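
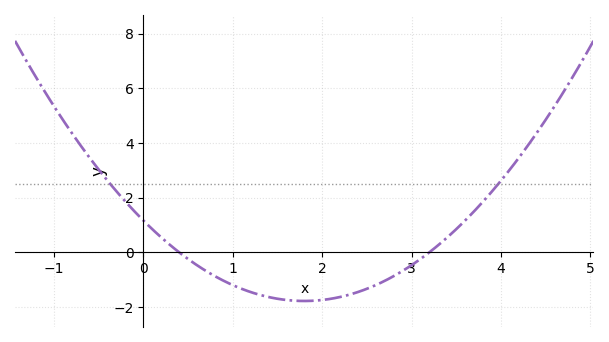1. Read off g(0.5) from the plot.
-0.246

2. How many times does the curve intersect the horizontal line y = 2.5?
2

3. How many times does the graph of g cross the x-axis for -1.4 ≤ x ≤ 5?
2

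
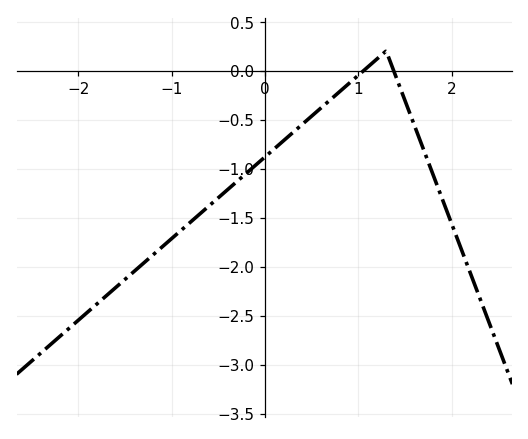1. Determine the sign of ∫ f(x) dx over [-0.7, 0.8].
negative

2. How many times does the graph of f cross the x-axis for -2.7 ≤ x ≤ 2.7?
2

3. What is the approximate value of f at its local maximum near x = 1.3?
0.2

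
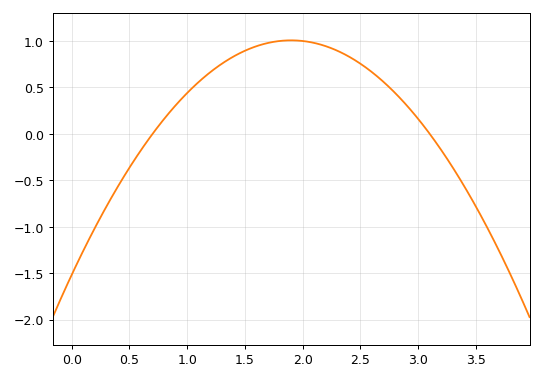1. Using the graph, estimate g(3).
0.15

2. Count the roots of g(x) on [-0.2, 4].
2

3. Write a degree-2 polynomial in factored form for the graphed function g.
y = -0.7(x - 0.7)(x - 3.1)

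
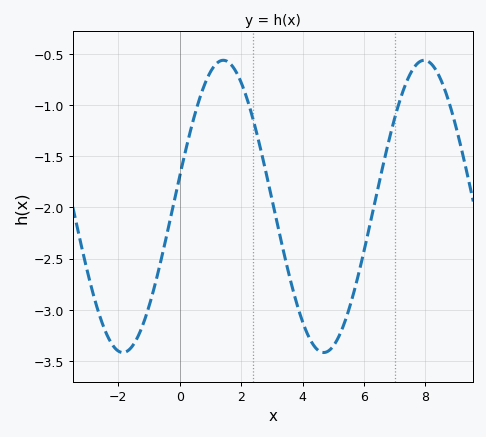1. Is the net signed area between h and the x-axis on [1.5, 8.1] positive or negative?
negative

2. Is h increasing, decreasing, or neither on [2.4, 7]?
neither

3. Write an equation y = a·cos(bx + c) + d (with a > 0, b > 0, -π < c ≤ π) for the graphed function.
y = 1.43cos(0.96x - 1.4) - 1.99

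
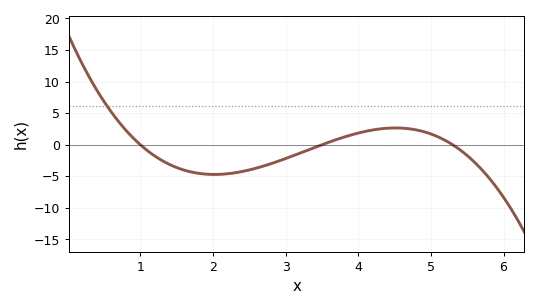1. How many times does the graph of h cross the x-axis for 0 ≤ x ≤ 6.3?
3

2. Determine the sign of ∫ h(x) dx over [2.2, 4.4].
negative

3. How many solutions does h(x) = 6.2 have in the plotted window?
1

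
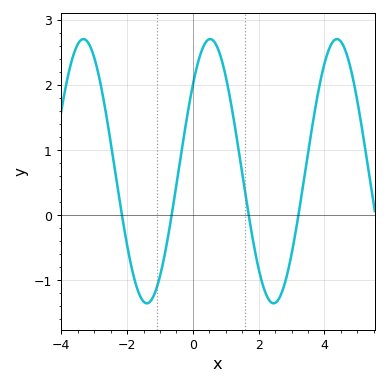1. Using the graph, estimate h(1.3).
1.29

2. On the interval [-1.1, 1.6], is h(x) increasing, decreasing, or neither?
neither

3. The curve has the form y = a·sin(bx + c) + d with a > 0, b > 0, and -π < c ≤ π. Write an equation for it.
y = 2.03sin(1.63x + 0.712) + 0.67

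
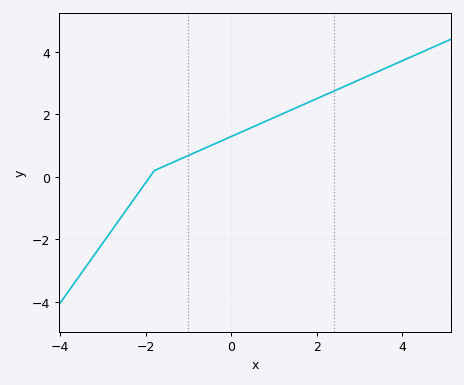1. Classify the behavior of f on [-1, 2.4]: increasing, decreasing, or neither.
increasing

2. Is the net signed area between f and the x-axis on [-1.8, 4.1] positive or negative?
positive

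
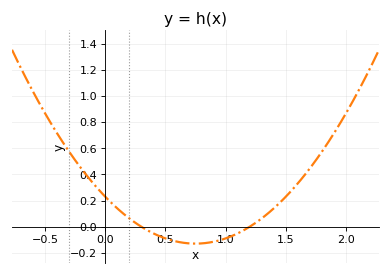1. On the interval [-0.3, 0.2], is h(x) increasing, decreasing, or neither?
decreasing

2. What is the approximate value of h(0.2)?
0.064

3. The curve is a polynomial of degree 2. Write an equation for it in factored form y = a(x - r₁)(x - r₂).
y = 0.64(x - 0.3)(x - 1.2)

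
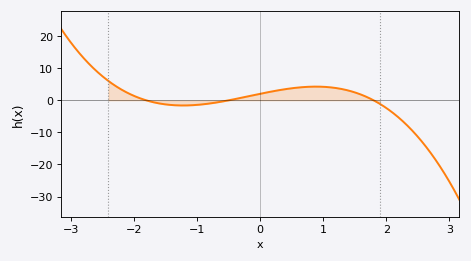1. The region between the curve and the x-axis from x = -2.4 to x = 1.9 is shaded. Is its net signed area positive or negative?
positive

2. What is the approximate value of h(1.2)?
4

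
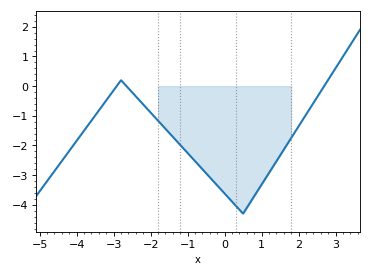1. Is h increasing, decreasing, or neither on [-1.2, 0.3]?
decreasing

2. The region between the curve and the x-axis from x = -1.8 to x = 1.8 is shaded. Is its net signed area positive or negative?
negative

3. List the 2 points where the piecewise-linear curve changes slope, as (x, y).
(-2.8, 0.2); (0.5, -4.3)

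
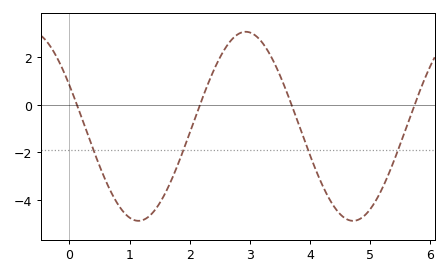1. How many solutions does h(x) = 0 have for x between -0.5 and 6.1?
4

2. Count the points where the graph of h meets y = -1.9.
4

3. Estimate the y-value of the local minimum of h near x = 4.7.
-4.8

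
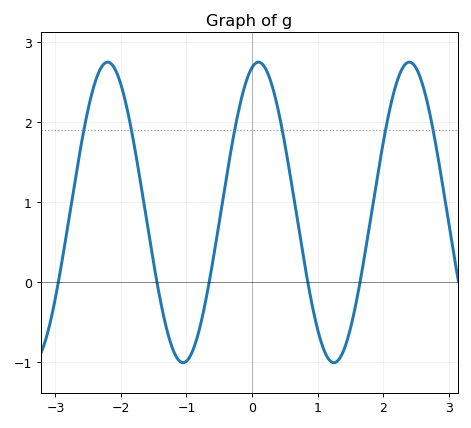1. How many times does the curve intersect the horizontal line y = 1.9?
6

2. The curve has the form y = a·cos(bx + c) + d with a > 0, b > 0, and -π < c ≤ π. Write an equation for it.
y = 1.88cos(2.73x - 0.27) + 0.87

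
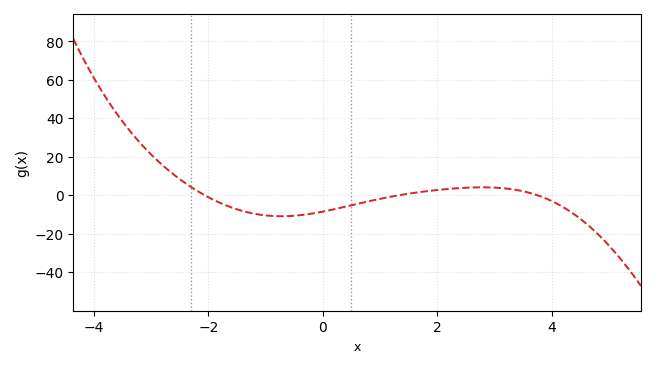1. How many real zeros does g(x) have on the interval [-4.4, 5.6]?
3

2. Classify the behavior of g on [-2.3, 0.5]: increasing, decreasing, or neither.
neither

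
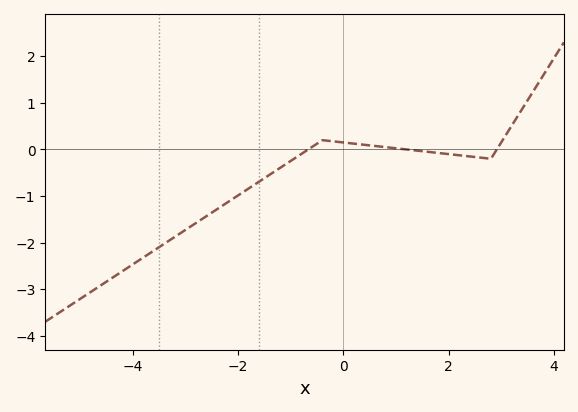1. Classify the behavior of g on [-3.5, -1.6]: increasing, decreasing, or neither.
increasing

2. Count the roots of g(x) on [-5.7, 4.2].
3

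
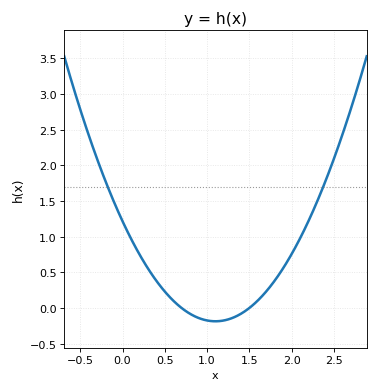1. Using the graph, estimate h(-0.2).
1.77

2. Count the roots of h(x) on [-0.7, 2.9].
2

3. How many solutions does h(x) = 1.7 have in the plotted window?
2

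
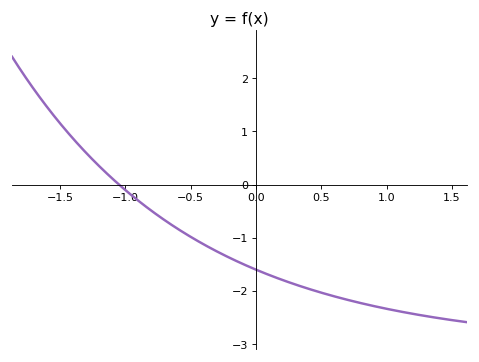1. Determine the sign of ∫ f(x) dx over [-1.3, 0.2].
negative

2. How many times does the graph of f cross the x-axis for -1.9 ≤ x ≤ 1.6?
1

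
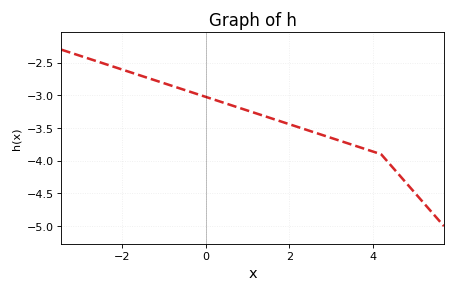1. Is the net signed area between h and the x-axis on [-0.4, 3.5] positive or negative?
negative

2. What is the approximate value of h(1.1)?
-3.25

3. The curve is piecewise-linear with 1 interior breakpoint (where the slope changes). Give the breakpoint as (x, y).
(4.2, -3.9)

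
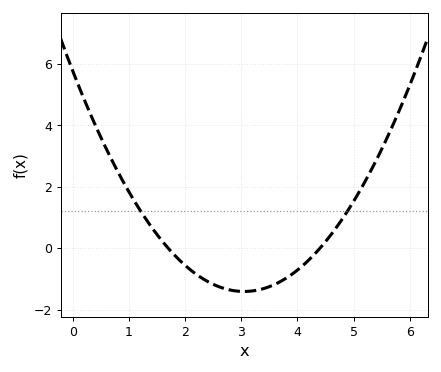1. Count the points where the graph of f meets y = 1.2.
2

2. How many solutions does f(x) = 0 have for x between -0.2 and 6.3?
2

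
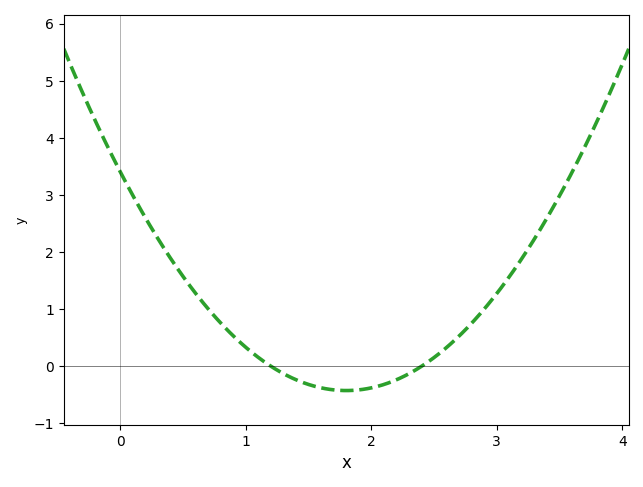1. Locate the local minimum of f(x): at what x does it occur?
1.8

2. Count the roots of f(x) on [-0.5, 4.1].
2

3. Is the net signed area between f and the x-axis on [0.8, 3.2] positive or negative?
positive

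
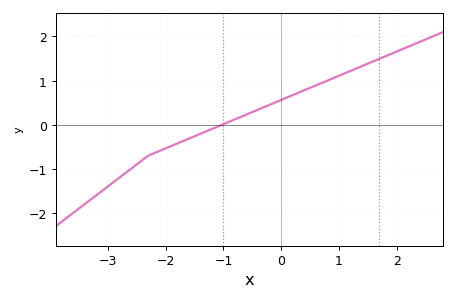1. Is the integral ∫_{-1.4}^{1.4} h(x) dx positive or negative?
positive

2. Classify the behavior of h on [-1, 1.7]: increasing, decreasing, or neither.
increasing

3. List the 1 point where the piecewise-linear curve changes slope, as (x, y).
(-2.3, -0.7)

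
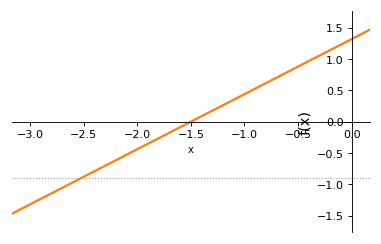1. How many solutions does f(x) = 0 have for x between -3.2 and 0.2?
1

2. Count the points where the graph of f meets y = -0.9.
1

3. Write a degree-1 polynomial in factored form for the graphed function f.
y = 0.88(x + 1.5)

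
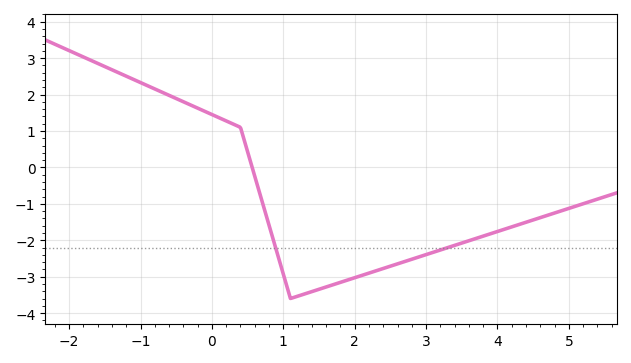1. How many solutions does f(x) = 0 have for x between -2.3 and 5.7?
1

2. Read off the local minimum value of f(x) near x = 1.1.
-3.6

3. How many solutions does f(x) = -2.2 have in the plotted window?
2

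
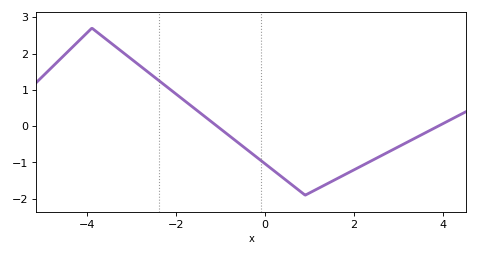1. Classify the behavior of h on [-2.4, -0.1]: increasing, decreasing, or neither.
decreasing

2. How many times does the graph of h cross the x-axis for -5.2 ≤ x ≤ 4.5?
2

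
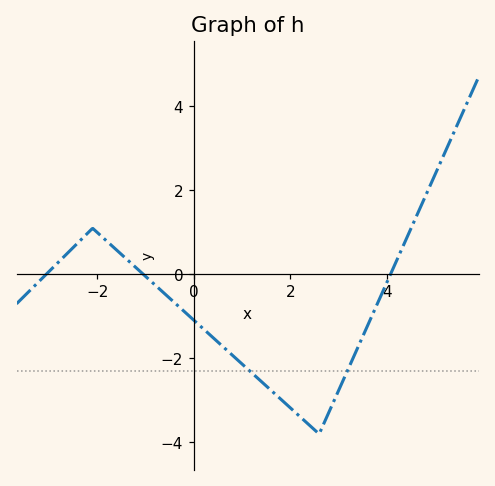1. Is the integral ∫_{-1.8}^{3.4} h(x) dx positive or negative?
negative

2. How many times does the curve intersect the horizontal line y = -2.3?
2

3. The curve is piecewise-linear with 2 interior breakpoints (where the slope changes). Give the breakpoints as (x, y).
(-2.1, 1.1); (2.6, -3.8)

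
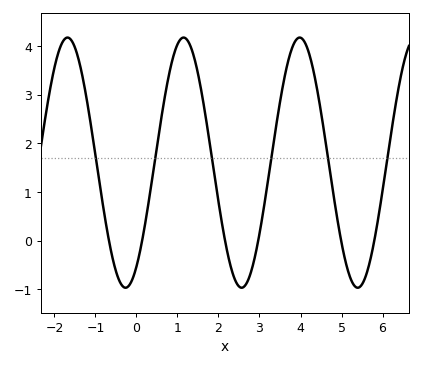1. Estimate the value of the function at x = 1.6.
3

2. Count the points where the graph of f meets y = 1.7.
6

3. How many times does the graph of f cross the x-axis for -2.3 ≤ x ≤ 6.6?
6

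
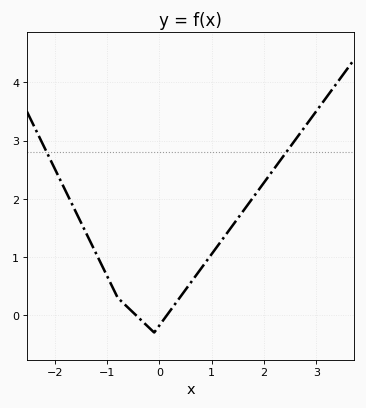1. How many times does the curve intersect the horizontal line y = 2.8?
2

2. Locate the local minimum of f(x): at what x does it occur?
-0.102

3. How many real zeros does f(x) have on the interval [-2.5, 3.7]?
2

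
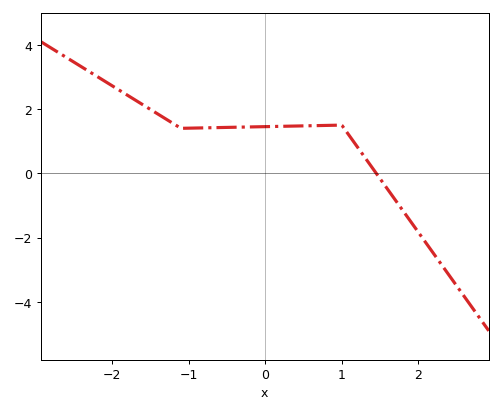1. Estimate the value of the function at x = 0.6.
1.48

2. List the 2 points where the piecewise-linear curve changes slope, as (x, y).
(-1.1, 1.4); (1, 1.5)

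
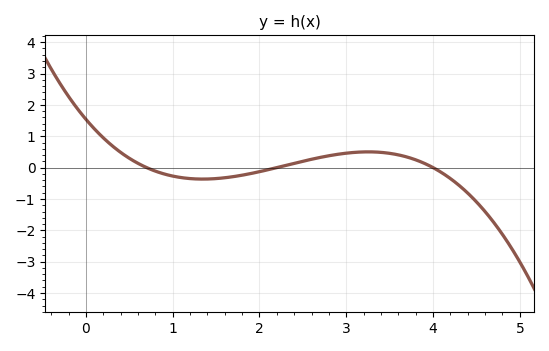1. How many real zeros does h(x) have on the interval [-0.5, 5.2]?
3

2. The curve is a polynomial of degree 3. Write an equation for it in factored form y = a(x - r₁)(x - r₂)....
y = -0.25(x - 0.7)(x - 2.2)(x - 4)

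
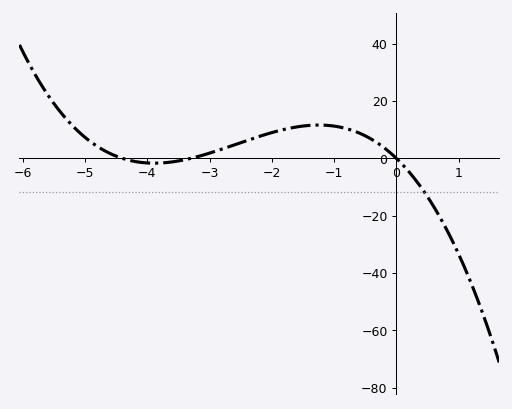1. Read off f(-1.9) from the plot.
10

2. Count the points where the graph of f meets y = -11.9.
1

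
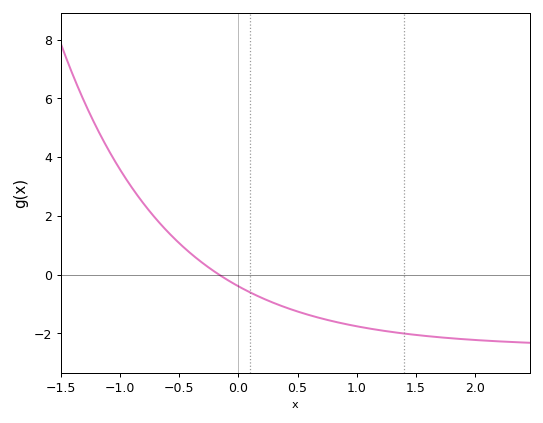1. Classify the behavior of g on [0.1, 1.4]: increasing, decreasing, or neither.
decreasing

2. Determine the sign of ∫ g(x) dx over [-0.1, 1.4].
negative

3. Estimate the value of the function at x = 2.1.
-2.2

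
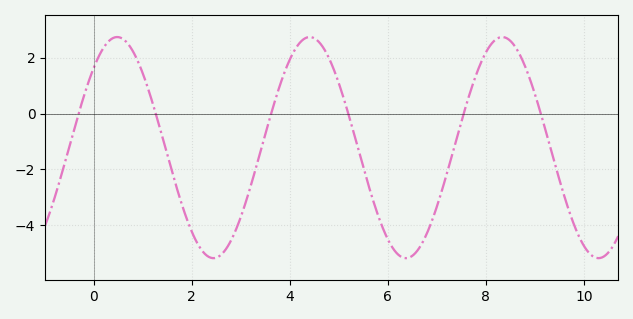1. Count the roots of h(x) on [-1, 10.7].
6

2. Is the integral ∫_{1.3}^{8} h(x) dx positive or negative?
negative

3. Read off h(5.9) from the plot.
-4.2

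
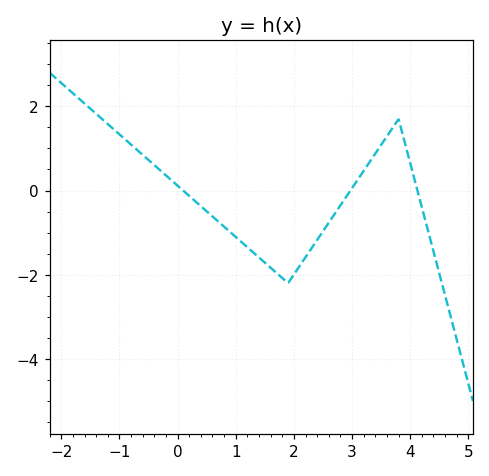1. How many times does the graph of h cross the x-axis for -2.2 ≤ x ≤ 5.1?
3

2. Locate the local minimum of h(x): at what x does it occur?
1.9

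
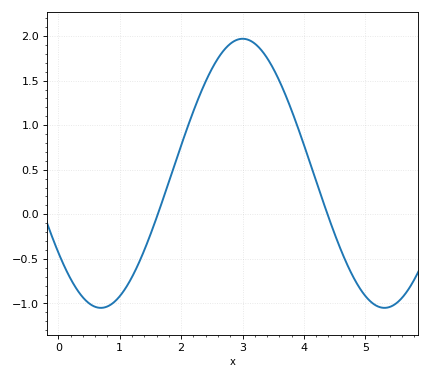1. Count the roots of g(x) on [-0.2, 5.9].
2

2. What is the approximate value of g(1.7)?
0.159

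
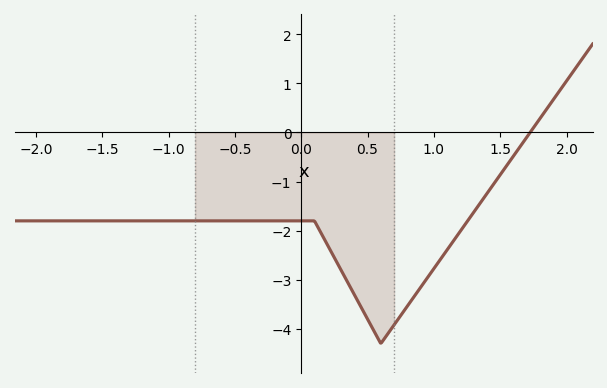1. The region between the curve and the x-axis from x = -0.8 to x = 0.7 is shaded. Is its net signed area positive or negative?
negative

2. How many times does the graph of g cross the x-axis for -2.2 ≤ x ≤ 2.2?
1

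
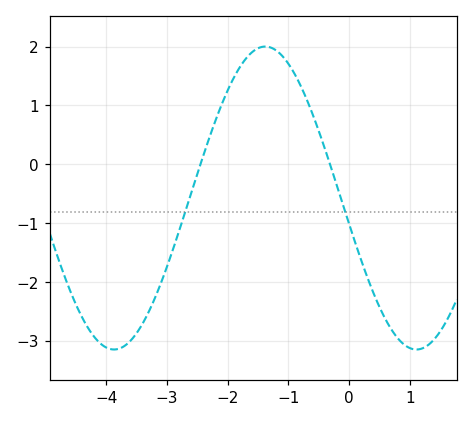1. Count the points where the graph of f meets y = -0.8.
2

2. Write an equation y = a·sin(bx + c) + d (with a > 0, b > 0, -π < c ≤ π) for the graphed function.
y = 2.57sin(1.3x - 3) - 0.57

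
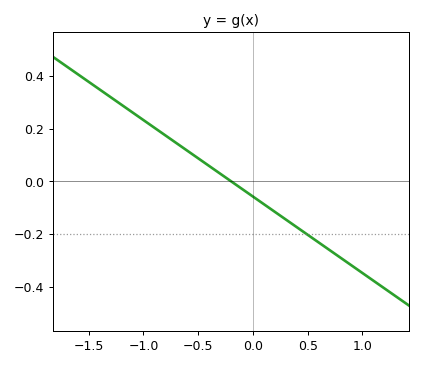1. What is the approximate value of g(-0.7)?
0.14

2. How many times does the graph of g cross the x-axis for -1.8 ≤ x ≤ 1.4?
1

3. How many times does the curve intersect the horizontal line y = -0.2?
1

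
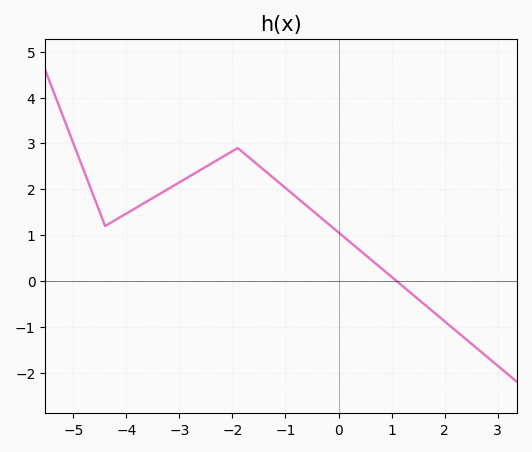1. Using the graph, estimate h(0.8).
0.287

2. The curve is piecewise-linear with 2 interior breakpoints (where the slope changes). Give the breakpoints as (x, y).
(-4.4, 1.2); (-1.9, 2.9)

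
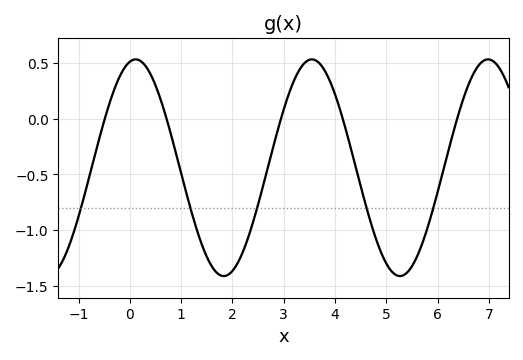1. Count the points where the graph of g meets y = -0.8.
5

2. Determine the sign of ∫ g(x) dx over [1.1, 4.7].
negative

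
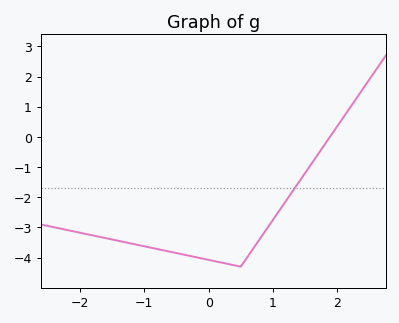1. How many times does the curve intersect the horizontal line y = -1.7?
1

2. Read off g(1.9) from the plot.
0.045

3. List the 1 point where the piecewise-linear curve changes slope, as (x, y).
(0.5, -4.3)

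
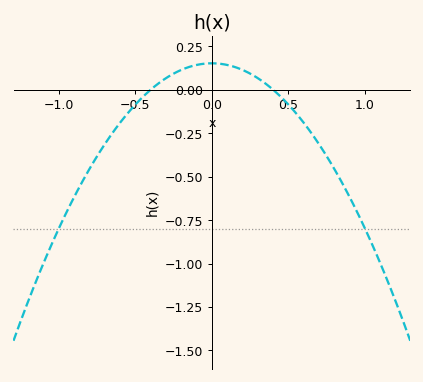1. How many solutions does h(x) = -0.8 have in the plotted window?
2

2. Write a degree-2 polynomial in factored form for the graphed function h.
y = -0.95(x + 0.4)(x - 0.4)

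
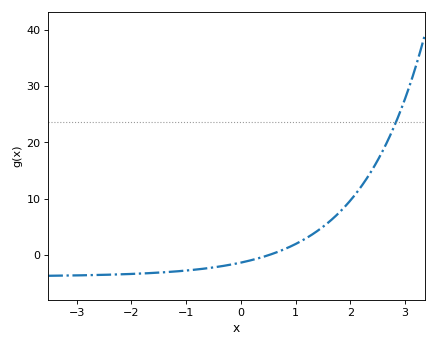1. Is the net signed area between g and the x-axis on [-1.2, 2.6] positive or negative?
positive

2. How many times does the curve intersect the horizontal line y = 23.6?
1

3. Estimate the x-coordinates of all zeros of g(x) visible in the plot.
0.531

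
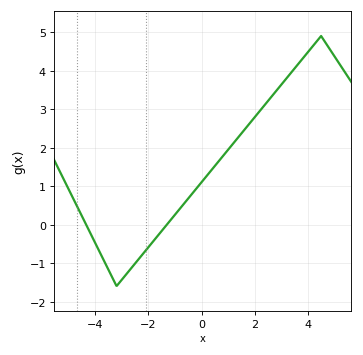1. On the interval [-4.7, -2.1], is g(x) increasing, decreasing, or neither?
neither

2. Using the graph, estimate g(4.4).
4.82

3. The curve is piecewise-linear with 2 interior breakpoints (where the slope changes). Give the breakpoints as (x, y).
(-3.2, -1.6); (4.5, 4.9)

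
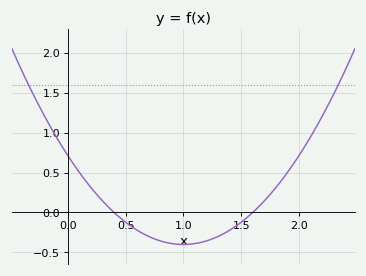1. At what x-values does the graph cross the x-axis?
0.4, 1.6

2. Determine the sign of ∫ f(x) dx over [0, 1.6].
negative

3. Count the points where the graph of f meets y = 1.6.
2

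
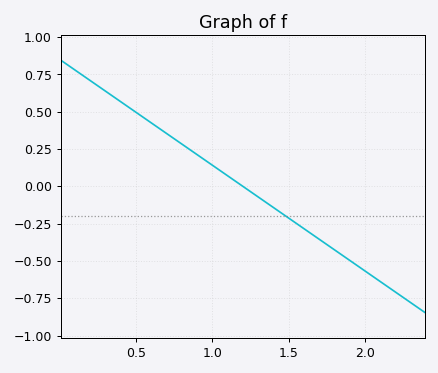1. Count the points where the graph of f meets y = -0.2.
1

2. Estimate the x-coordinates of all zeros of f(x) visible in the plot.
1.2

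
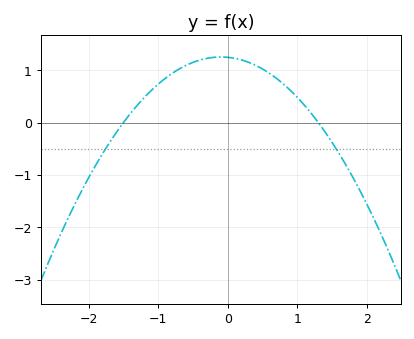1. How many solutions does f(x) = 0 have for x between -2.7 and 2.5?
2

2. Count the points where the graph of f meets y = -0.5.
2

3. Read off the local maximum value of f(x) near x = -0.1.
1.3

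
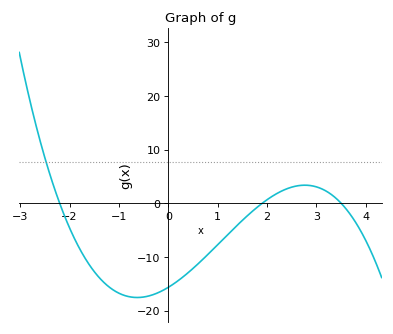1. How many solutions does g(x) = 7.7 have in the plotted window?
1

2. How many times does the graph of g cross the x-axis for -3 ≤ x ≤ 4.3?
3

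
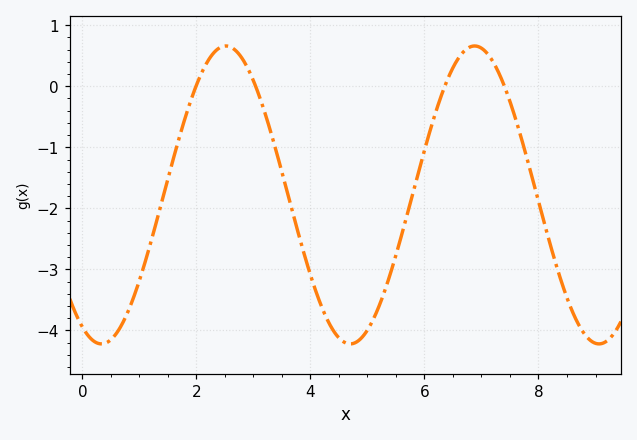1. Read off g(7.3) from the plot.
0.2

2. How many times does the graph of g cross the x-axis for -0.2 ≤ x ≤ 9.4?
4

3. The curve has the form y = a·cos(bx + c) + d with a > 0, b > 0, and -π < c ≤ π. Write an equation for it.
y = 2.44cos(1.4x + 2.7) - 1.78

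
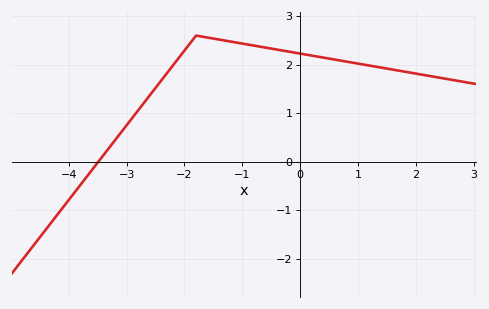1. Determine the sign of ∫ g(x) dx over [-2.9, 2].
positive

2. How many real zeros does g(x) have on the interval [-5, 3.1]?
1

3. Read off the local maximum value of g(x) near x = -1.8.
2.6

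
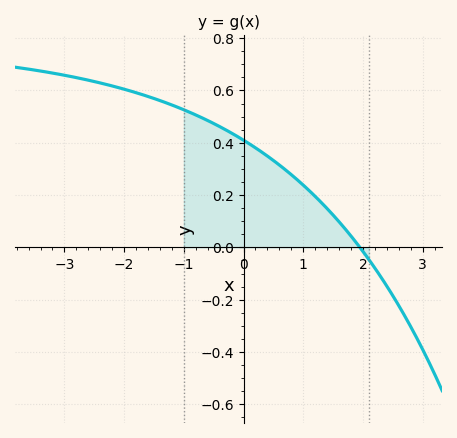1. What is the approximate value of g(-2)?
0.605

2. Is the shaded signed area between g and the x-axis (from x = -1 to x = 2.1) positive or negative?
positive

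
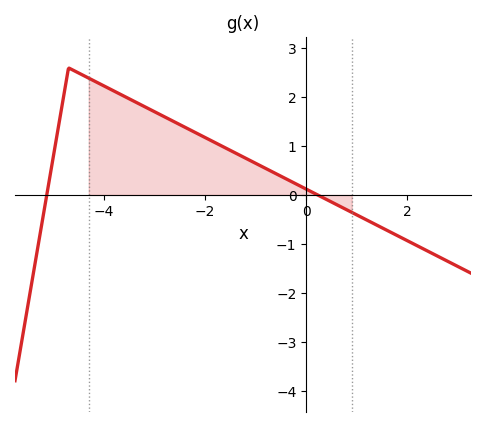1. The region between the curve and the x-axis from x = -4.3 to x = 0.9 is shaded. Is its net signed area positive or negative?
positive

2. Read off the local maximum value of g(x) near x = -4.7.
2.6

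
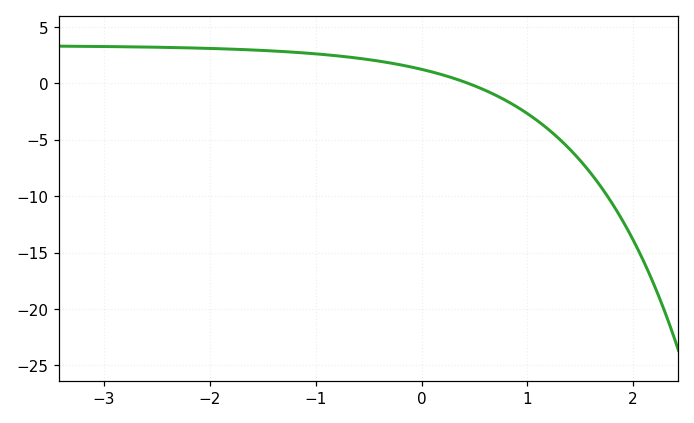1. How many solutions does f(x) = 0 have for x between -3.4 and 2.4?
1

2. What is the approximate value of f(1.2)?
-4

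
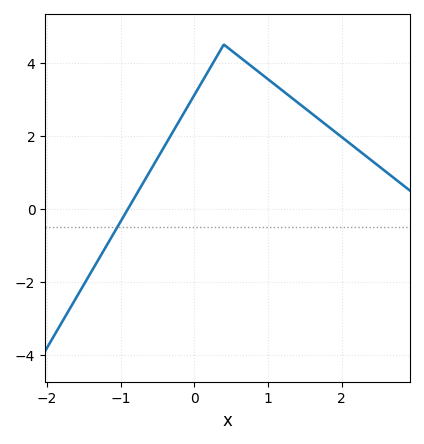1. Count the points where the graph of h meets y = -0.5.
1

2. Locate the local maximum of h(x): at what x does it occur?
0.4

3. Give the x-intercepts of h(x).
-0.9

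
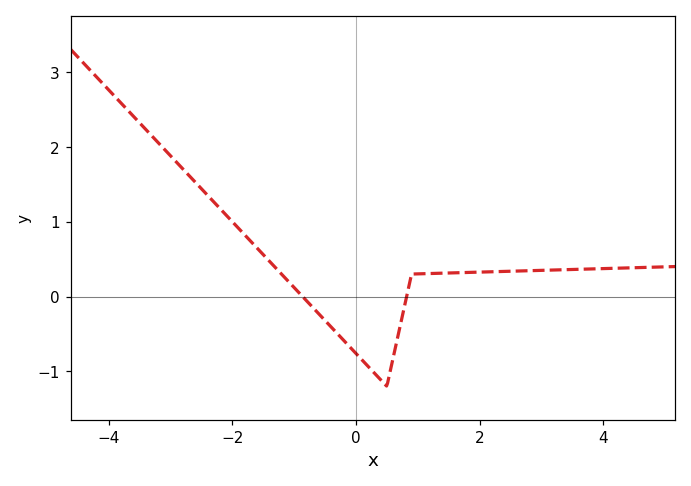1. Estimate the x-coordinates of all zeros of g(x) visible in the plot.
-0.8, 0.8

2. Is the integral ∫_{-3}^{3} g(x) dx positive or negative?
positive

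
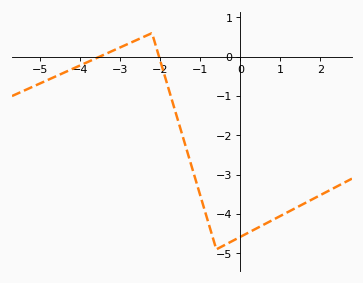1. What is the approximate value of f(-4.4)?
-0.408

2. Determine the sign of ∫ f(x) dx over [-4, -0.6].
negative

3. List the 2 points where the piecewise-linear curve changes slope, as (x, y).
(-2.2, 0.6); (-0.6, -4.9)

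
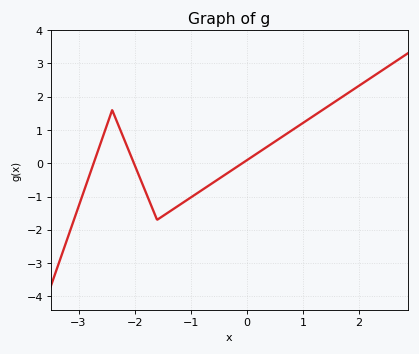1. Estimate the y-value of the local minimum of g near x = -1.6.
-1.7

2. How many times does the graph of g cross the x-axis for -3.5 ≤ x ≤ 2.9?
3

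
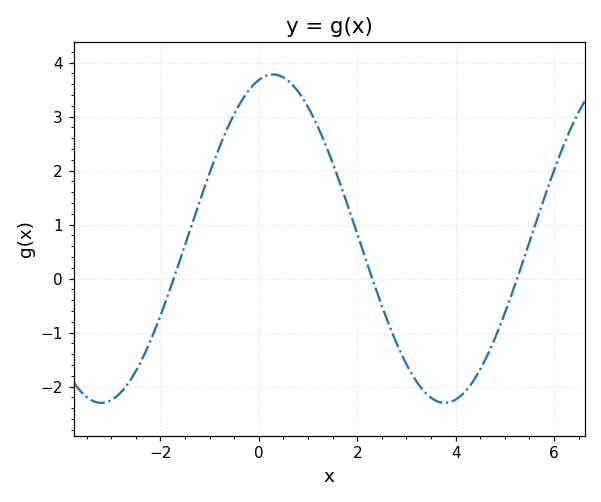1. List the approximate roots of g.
-1.73, 2.31, 5.25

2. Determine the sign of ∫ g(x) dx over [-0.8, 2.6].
positive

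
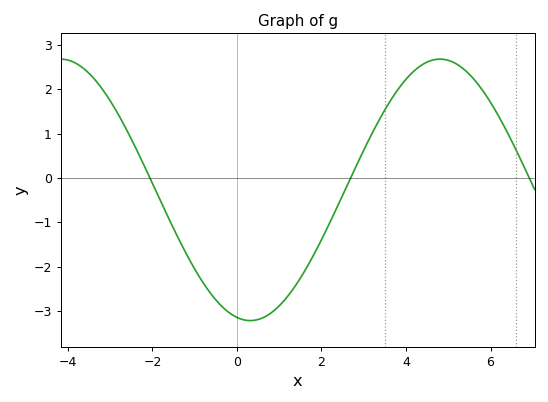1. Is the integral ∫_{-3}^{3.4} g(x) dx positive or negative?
negative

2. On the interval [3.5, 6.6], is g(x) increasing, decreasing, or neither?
neither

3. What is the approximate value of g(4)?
2.2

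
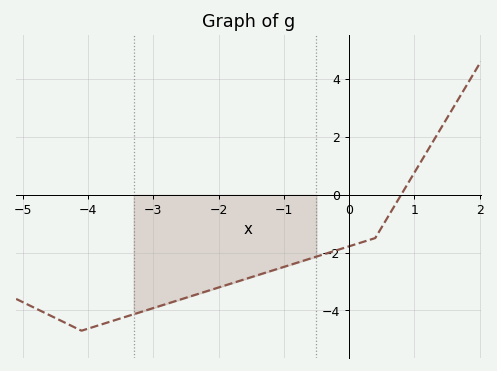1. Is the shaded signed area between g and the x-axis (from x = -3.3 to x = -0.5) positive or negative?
negative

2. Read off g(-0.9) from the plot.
-2.4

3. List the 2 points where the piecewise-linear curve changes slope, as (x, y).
(-4.1, -4.7); (0.4, -1.5)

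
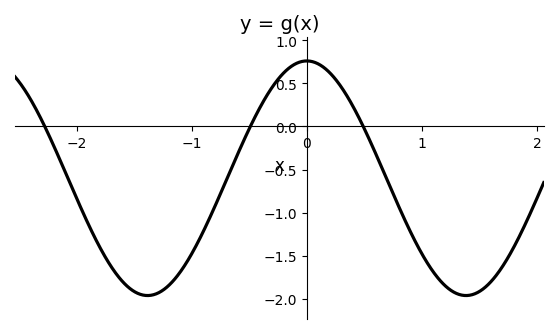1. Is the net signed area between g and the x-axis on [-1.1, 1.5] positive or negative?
negative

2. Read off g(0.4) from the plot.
0.25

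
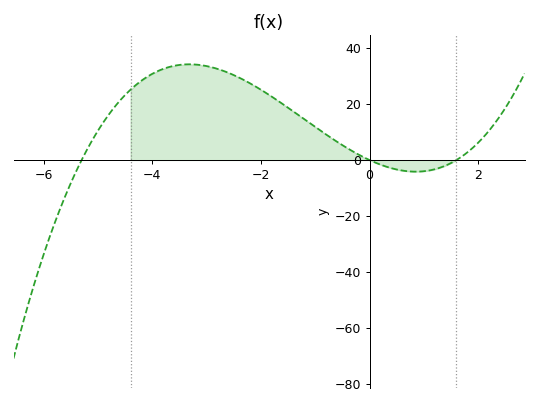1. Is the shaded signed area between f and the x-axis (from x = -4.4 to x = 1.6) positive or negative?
positive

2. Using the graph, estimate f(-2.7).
32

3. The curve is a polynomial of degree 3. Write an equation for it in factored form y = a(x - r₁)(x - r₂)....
y = 1.06(x + 5.3)(x - 0)(x - 1.6)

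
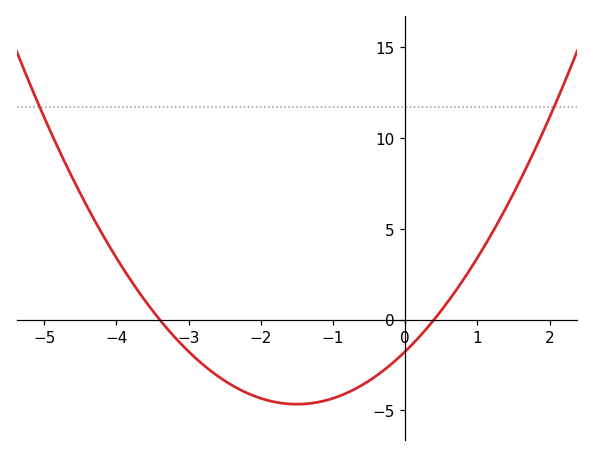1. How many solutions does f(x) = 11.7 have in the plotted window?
2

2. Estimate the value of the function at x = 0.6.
1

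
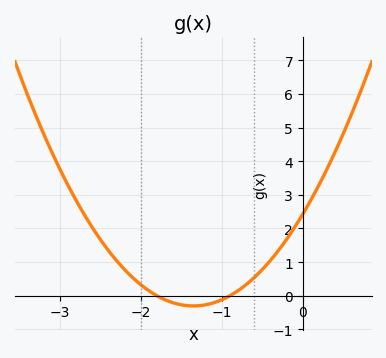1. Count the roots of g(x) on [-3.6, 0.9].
2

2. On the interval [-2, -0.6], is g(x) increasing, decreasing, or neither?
neither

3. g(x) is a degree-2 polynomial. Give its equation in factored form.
y = 1.5(x + 1.8)(x + 0.9)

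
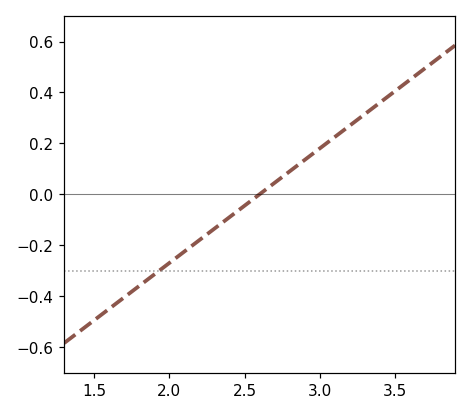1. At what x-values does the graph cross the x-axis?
2.6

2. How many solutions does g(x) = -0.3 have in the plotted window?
1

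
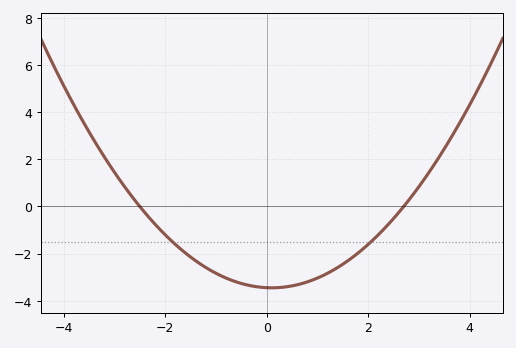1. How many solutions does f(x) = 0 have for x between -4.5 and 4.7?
2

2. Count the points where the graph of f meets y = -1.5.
2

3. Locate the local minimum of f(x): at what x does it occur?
0.2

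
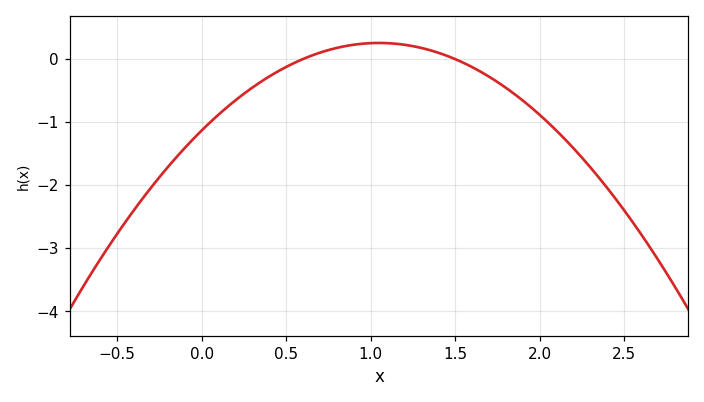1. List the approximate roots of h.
0.6, 1.5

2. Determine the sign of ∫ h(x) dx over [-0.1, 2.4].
negative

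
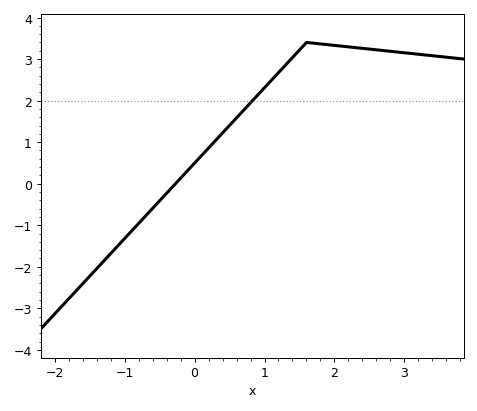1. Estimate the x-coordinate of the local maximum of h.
1.6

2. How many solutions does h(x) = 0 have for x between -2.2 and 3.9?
1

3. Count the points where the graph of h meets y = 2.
1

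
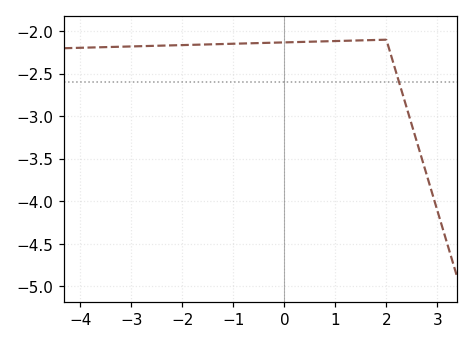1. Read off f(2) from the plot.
-2.1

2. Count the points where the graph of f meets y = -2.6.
1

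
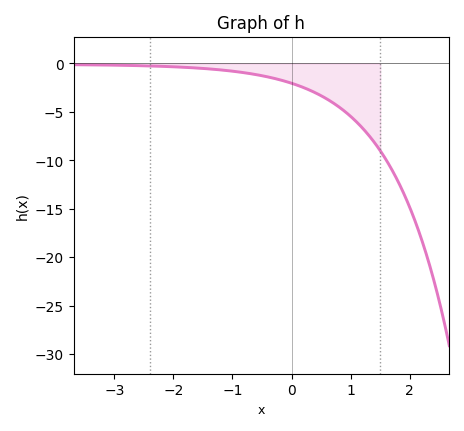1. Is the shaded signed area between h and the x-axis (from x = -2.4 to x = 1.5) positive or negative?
negative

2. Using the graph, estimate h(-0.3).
-1.5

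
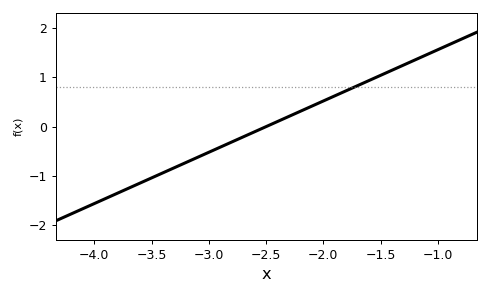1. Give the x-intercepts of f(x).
-2.5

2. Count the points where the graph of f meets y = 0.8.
1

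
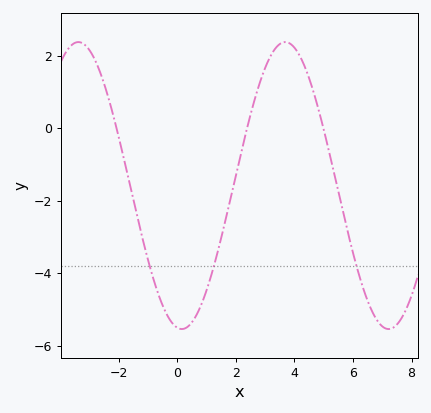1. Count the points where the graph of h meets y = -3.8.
3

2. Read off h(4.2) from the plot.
1.97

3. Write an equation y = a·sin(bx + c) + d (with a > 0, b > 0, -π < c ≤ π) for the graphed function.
y = 3.96sin(0.89x - 1.71) - 1.58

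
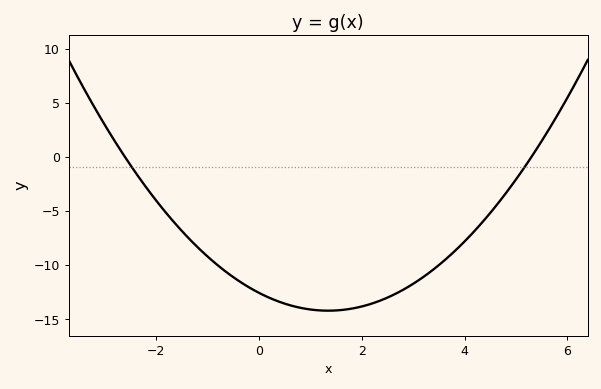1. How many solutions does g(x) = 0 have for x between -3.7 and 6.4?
2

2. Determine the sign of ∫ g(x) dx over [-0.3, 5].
negative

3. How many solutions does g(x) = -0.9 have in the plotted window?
2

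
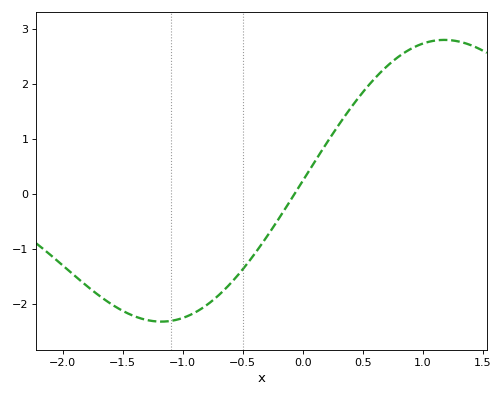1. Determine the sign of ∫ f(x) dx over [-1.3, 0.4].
negative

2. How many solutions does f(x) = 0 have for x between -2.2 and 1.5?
1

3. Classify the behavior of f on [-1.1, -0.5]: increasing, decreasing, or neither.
increasing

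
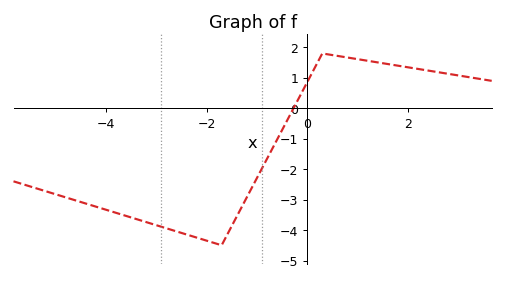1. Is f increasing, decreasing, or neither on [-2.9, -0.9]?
neither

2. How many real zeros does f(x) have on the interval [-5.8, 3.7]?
1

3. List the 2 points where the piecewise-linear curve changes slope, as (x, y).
(-1.7, -4.5); (0.3, 1.8)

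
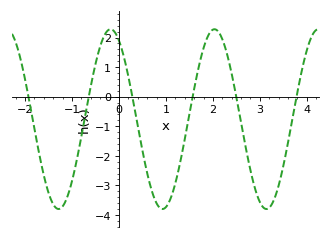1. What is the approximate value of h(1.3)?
-2.24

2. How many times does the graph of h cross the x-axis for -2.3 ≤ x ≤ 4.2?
6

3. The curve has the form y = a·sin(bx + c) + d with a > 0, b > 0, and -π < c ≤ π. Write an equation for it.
y = 3.04sin(2.84x + 2.08) - 0.76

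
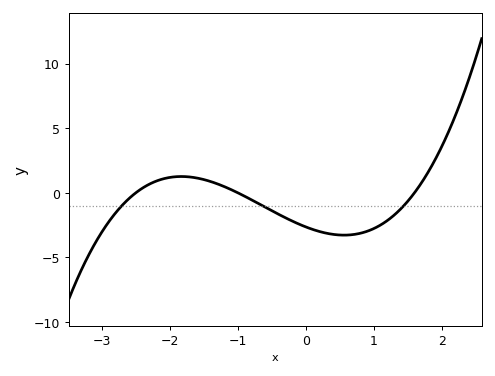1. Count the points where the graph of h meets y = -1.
3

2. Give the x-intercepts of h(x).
-2.5, -1, 1.6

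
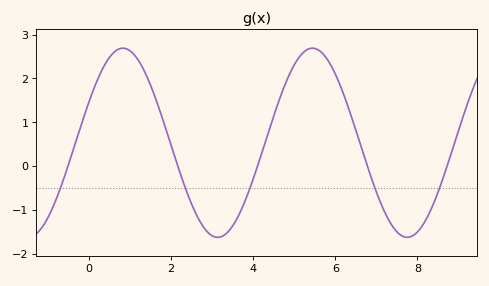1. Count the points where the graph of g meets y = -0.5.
5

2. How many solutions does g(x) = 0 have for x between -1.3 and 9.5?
5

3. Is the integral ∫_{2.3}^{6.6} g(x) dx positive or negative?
positive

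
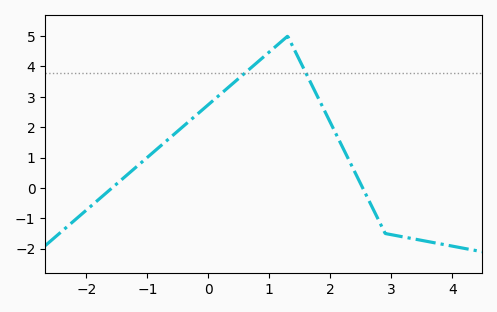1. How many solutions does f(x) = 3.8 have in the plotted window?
2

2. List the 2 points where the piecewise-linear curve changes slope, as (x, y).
(1.3, 5); (2.9, -1.5)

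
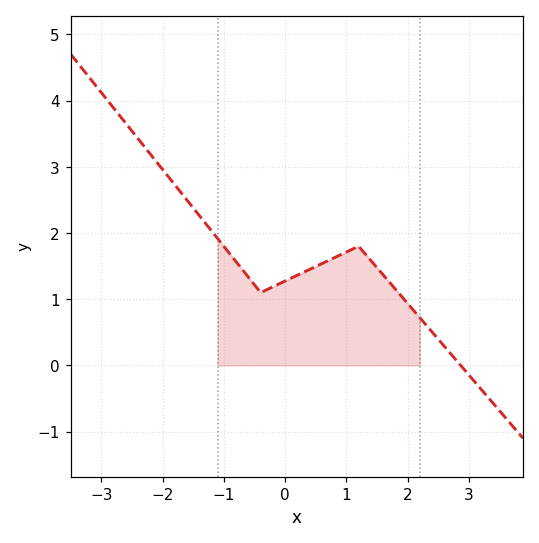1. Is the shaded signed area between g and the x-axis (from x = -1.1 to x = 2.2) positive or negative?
positive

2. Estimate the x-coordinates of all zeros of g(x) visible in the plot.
2.9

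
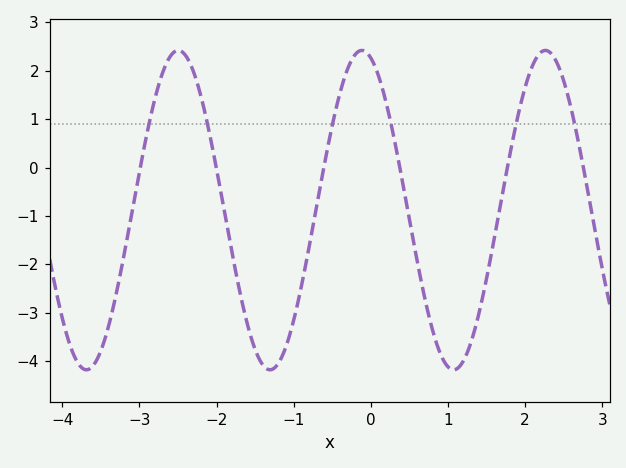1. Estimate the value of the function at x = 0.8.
-3.36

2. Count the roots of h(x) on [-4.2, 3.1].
6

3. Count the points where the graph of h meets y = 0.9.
6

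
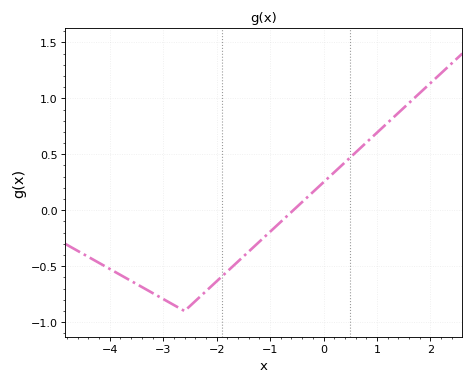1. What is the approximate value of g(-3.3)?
-0.7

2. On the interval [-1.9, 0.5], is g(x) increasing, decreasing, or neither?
increasing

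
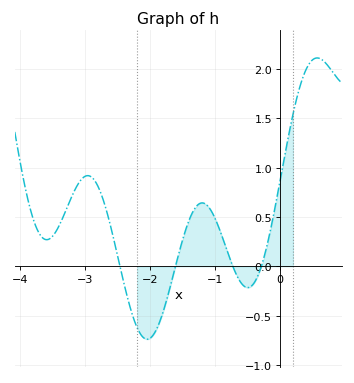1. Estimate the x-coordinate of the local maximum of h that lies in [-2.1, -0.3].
-1.2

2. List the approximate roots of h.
-2.46, -1.61, -0.726, -0.288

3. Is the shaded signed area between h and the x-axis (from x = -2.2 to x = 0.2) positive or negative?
positive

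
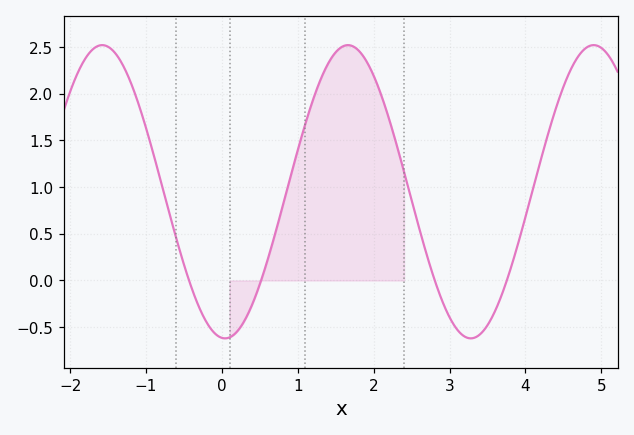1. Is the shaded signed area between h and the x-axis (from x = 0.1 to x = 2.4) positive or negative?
positive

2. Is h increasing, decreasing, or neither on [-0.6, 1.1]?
neither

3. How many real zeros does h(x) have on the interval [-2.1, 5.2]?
4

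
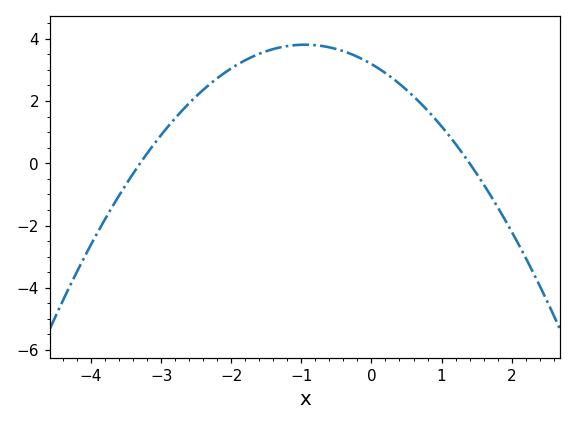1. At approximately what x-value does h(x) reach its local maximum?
-0.95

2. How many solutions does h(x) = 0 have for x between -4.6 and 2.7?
2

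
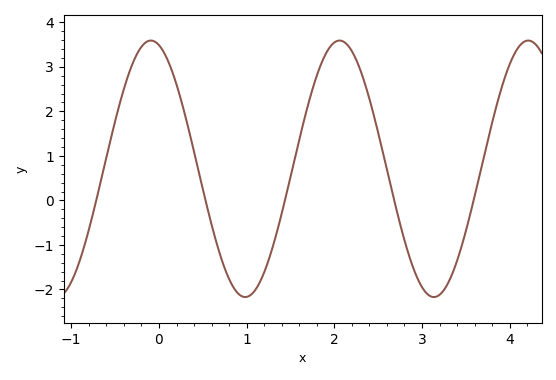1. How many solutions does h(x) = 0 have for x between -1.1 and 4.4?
5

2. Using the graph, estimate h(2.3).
2.9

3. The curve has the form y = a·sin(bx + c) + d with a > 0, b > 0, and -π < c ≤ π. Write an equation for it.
y = 2.88sin(2.9x + 1.8) + 0.71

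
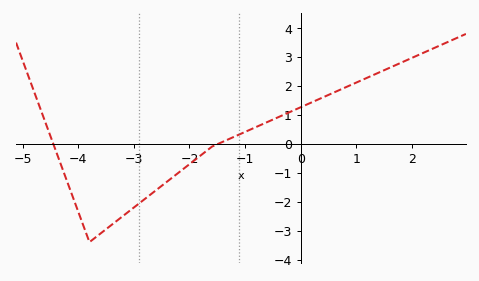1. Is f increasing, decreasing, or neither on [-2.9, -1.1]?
increasing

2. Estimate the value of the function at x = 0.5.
1.7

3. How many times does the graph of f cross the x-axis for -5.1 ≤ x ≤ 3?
2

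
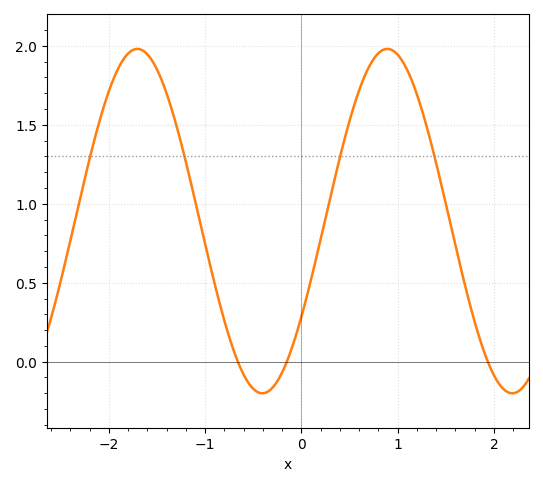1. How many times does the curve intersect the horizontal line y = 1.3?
4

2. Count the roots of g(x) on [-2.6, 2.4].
3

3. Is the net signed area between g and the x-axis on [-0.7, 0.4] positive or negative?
positive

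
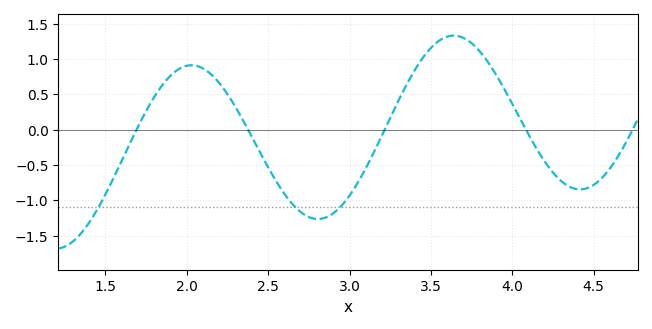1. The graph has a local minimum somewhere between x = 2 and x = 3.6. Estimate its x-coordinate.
2.81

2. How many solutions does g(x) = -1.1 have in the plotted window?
3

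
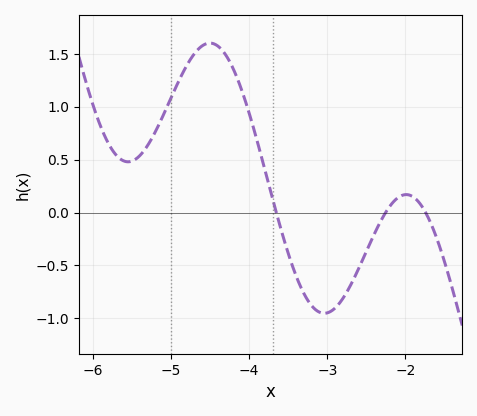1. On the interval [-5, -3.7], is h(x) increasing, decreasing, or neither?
neither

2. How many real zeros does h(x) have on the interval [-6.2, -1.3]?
3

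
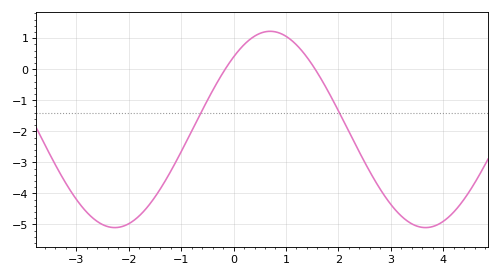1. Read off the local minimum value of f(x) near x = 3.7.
-5.1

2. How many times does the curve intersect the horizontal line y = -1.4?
2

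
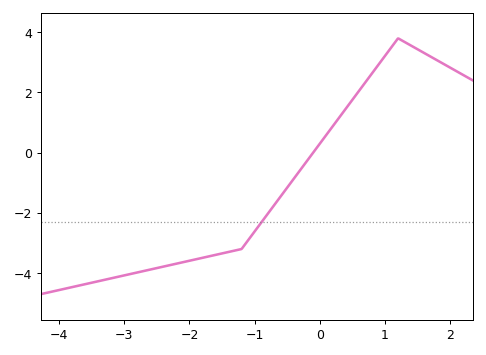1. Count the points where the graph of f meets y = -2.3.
1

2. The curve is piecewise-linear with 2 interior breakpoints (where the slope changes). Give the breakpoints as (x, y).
(-1.2, -3.2); (1.2, 3.8)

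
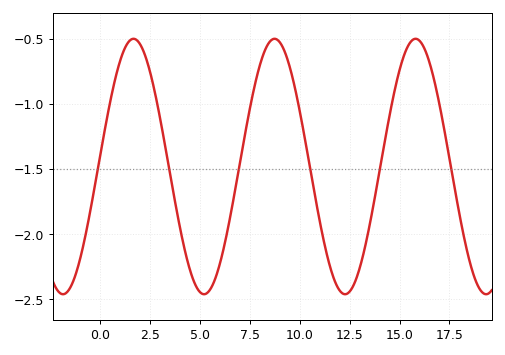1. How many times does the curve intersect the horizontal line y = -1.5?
6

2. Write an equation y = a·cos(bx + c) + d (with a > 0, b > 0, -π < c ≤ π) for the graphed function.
y = 0.98cos(0.89x - 1.5) - 1.48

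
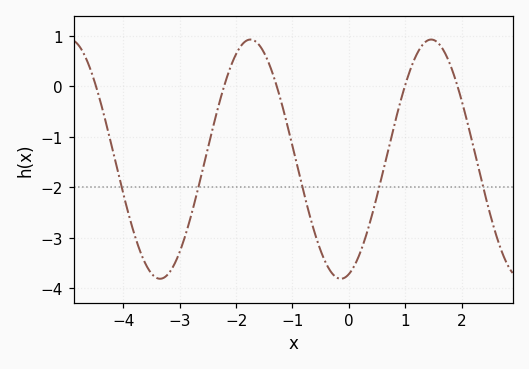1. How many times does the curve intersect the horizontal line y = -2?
5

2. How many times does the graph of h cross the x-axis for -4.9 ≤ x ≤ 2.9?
5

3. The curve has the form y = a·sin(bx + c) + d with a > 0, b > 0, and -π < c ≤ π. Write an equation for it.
y = 2.37sin(2x - 1.3) - 1.44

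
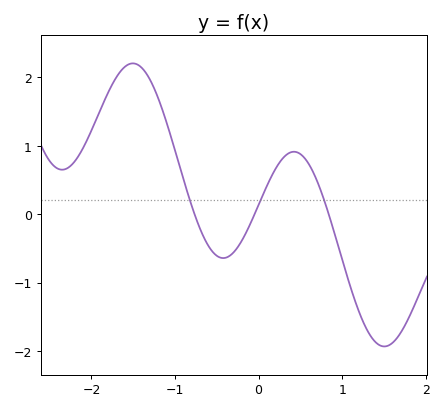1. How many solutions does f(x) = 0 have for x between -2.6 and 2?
3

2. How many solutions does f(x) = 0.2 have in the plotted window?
3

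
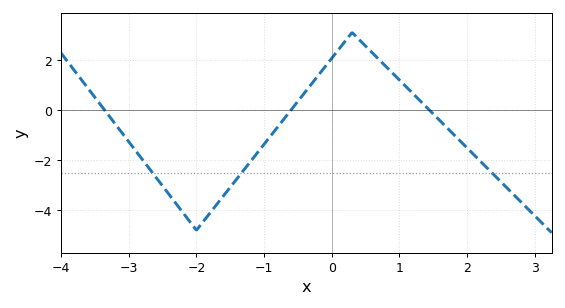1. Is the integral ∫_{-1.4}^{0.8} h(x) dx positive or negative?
positive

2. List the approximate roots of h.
-3.4, -0.6, 1.4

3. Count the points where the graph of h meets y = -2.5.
3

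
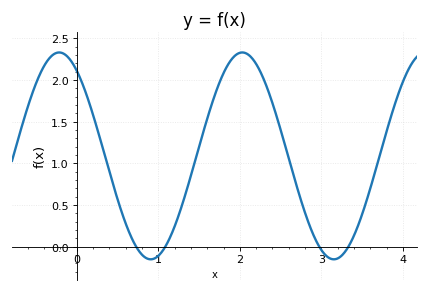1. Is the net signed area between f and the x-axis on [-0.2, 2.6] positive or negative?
positive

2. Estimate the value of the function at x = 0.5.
0.55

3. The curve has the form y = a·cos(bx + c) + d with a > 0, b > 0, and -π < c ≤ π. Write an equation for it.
y = 1.24cos(2.8x + 0.6) + 1.09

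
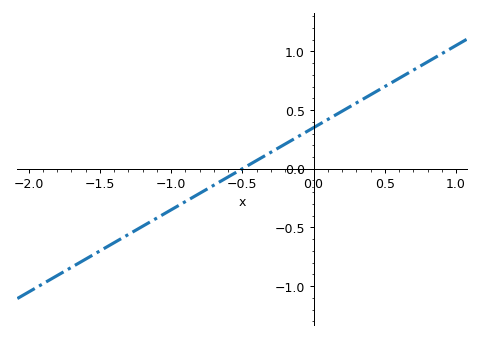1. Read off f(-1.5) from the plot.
-0.7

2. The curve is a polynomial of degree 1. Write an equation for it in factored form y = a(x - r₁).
y = 0.7(x + 0.5)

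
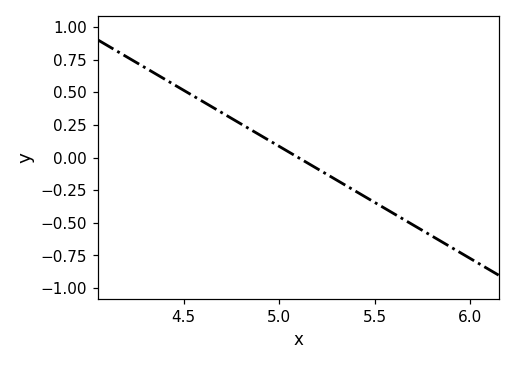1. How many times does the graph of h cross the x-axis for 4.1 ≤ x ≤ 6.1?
1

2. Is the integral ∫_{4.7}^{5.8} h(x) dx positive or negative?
negative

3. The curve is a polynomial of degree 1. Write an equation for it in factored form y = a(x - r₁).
y = -0.86(x - 5.1)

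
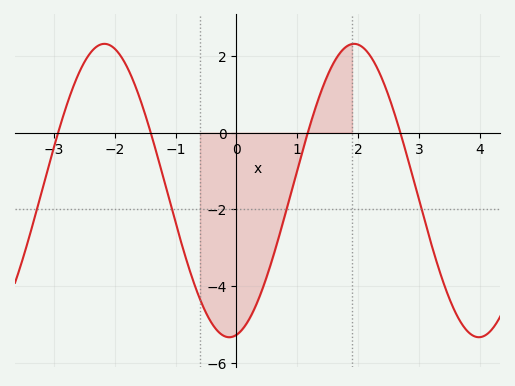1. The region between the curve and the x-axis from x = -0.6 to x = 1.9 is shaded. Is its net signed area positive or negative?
negative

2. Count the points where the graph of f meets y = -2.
4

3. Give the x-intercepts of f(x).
-2.93, -1.41, 1.17, 2.7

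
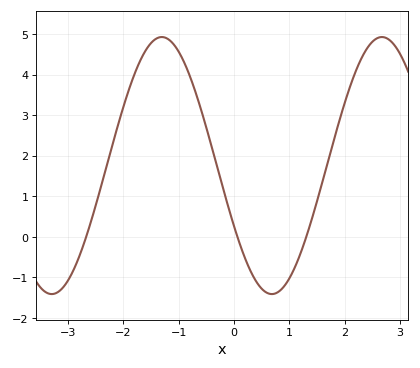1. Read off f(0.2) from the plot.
-0.525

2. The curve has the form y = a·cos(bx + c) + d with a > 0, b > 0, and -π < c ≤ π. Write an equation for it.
y = 3.17cos(1.58x + 2.06) + 1.76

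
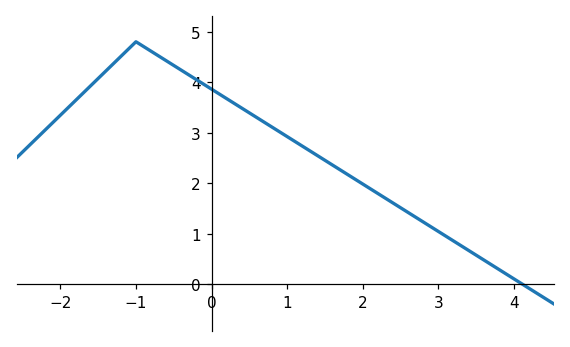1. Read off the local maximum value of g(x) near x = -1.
4.8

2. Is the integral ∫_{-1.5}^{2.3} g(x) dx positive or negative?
positive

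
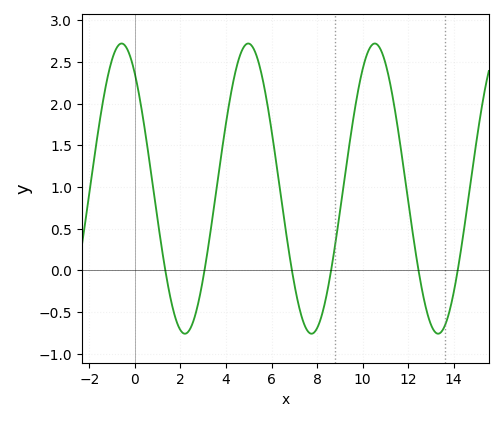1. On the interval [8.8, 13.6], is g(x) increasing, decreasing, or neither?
neither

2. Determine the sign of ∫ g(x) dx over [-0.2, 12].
positive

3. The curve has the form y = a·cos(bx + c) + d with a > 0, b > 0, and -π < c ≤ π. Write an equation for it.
y = 1.74cos(1.13x + 0.66) + 0.98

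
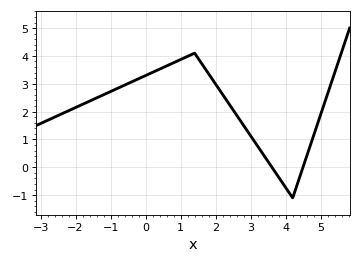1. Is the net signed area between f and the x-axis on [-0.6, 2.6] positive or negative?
positive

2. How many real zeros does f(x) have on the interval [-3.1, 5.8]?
2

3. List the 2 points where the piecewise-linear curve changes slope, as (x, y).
(1.4, 4.1); (4.2, -1.1)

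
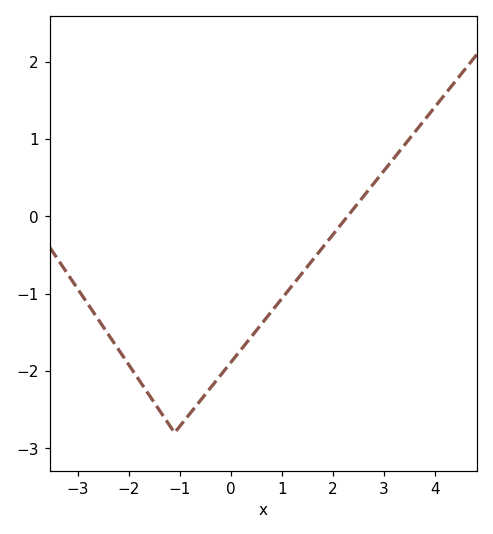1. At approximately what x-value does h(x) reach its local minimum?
-1.2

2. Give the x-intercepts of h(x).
2.2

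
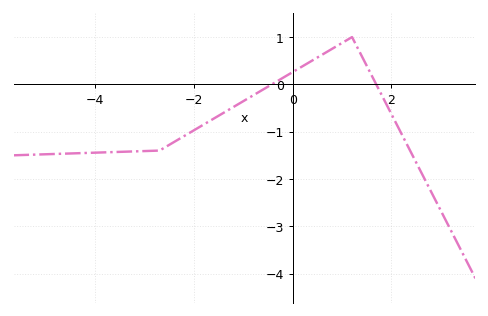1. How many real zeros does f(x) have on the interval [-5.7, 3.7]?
2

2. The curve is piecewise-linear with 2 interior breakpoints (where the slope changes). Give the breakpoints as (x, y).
(-2.7, -1.4); (1.2, 1)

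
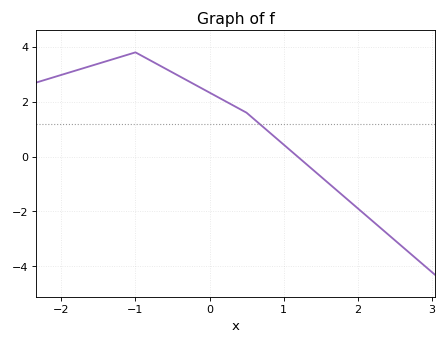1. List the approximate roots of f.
1.19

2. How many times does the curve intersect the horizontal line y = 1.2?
1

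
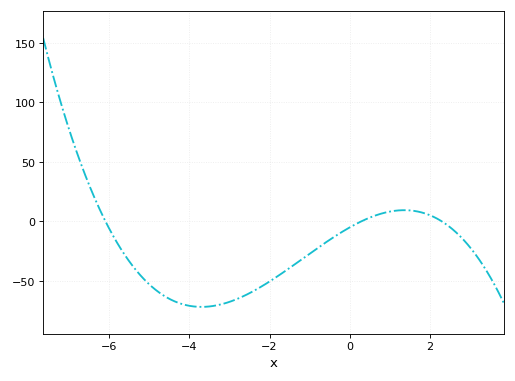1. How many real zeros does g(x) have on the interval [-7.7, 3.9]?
3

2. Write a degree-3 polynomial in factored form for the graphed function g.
y = -1.25(x + 6.1)(x - 0.3)(x - 2.3)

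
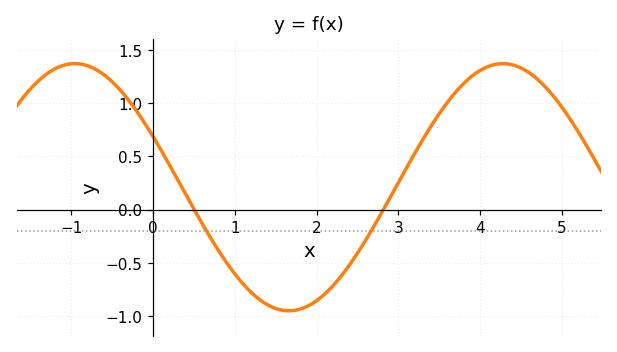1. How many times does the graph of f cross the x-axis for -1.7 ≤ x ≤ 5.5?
2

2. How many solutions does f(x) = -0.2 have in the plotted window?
2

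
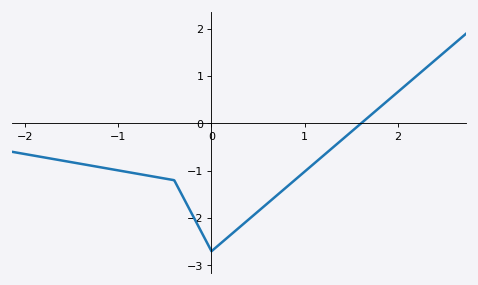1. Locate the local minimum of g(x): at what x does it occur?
0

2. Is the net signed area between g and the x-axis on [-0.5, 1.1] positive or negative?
negative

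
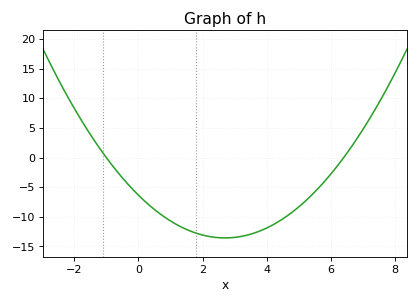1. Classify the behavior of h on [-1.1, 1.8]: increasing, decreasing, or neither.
decreasing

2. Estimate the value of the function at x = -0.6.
-3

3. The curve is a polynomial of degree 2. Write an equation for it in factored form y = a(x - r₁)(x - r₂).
y = 0.99(x + 1)(x - 6.4)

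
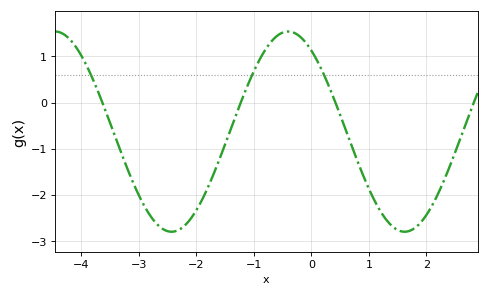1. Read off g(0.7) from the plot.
-0.942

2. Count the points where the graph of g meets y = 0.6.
3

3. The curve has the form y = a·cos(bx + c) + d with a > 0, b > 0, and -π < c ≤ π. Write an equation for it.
y = 2.17cos(1.55x + 0.63) - 0.63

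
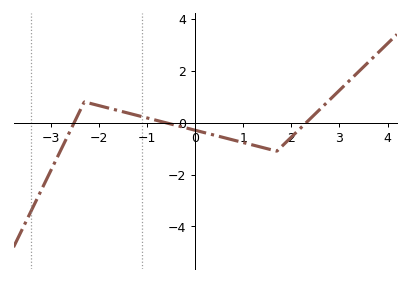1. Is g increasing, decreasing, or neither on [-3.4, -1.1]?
neither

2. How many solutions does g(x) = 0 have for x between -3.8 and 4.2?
3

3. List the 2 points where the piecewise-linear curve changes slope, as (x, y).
(-2.3, 0.8); (1.7, -1.1)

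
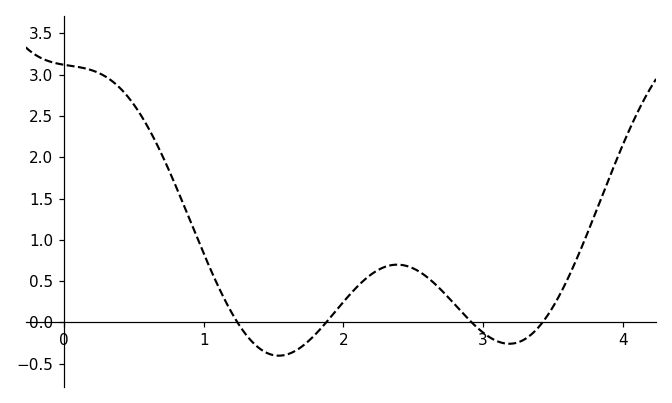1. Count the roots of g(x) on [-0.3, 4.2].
4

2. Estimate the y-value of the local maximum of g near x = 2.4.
0.7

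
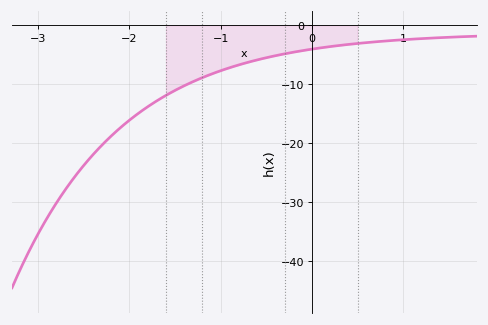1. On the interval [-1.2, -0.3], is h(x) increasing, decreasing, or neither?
increasing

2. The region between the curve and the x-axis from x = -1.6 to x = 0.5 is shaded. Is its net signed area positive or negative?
negative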